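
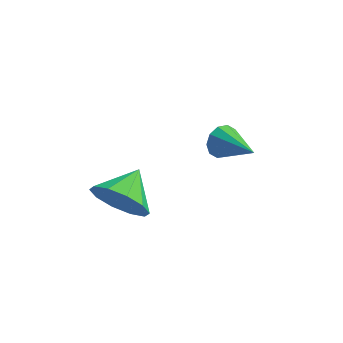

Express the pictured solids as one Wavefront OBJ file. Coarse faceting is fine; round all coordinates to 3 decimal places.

v -0.241 -2.154 1.601
v 0.078 -2.531 2.329
v 0.021 -1.126 2.019
v 0.485 -2.489 1.971
v 0.614 -2.318 1.471
v 0.417 -2.085 1.02
v -0.031 -1.878 0.792
v -0.559 -1.777 0.873
v -0.966 -1.819 1.232
v -1.095 -1.99 1.732
v -0.898 -2.223 2.182
v -0.45 -2.43 2.41
v 1.68 1.481 1.03
v 2.006 1.644 0.618
v 2.72 0.719 1.55
v 2.041 1.866 0.873
v 1.938 1.941 1.188
v 1.737 1.84 1.443
v 1.514 1.603 1.54
v 1.355 1.319 1.443
v 1.32 1.097 1.187
v 1.422 1.022 0.872
v 1.623 1.122 0.617
v 1.846 1.36 0.52
f 2 1 4
f 2 4 3
f 4 1 5
f 4 5 3
f 5 1 6
f 5 6 3
f 6 1 7
f 6 7 3
f 7 1 8
f 7 8 3
f 8 1 9
f 8 9 3
f 9 1 10
f 9 10 3
f 10 1 11
f 10 11 3
f 11 1 12
f 11 12 3
f 12 1 2
f 12 2 3
f 14 13 16
f 14 16 15
f 16 13 17
f 16 17 15
f 17 13 18
f 17 18 15
f 18 13 19
f 18 19 15
f 19 13 20
f 19 20 15
f 20 13 21
f 20 21 15
f 21 13 22
f 21 22 15
f 22 13 23
f 22 23 15
f 23 13 24
f 23 24 15
f 24 13 14
f 24 14 15



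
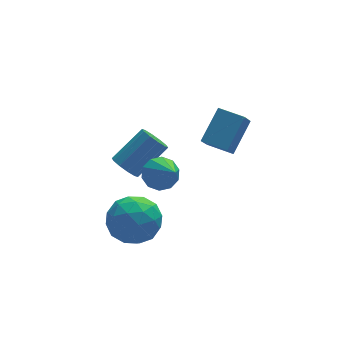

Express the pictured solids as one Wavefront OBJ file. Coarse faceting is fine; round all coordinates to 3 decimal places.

v -1.003 -1.726 -2.219
v -0.374 -1.367 -1.878
v -0.857 -3.214 -0.921
v -0.783 -1.208 -1.65
v -1.276 -1.247 -1.64
v -1.665 -1.469 -1.85
v -1.8 -1.789 -2.202
v -1.631 -2.085 -2.56
v -1.222 -2.244 -2.788
v -0.73 -2.205 -2.799
v -0.341 -1.983 -2.588
v -0.206 -1.663 -2.237
v 1.138 -1.126 -1.475
v 0.661 -1.734 -0.61
v 2.138 -0.302 -0.344
v 1.661 -0.91 0.521
v 1.959 -1.95 -1.601
v 1.482 -2.558 -0.736
v 2.959 -1.126 -0.47
v 2.482 -1.734 0.395
v -1.999 -0.122 -2.931
v -1.546 -0.178 -3.448
v -0.148 0.205 -2.267
v -0.601 0.262 -1.749
v -1.674 0.228 -3.429
v -0.276 0.611 -2.248
v -1.926 0.501 -3.219
v -0.528 0.884 -2.038
v -2.206 0.536 -2.899
v -0.808 0.919 -1.718
v -2.407 0.32 -2.592
v -1.009 0.703 -1.41
v -2.452 -0.065 -2.413
v -1.054 0.318 -1.232
v -2.324 -0.471 -2.432
v -0.926 -0.088 -1.251
v -2.072 -0.744 -2.642
v -0.674 -0.361 -1.461
v -1.792 -0.779 -2.962
v -0.394 -0.396 -1.781
v -1.591 -0.563 -3.27
v -0.193 -0.18 -2.088
v -2.624 -2.666 -2.394
v -1.588 -3.035 -2.844
v -3.552 -3.465 -3.876
v -2.516 -3.834 -4.326
v -2.935 -4.319 -3.325
v -2.362 -3.824 -2.409
v -2.778 -2.676 -4.311
v -2.205 -2.181 -3.395
v -1.683 -3.041 -4.028
v -1.78 -4.056 -3.419
v -3.36 -2.444 -3.301
v -3.457 -3.459 -2.692
v -2.025 -2.78 -2.489
v -3.115 -3.72 -4.231
v -3.362 -4.005 -3.643
v -2.753 -4.222 -3.907
v -2.48 -3.244 -2.234
v -1.871 -3.461 -2.498
v -2.663 -4.216 -2.781
v -3.269 -3.039 -4.222
v -2.66 -3.256 -4.486
v -2.387 -2.278 -2.813
v -1.778 -2.495 -3.077
v -2.477 -2.284 -3.939
v -1.472 -3 -3.449
v -2.017 -3.47 -4.32
v -2.171 -2.789 -4.311
v -1.834 -2.499 -3.773
v -1.529 -3.597 -3.091
v -2.074 -4.067 -3.962
v -2.321 -4.352 -3.374
v -1.984 -4.062 -2.836
v -1.585 -3.601 -3.788
v -3.066 -2.433 -2.758
v -3.611 -2.903 -3.629
v -3.156 -2.438 -3.884
v -2.819 -2.148 -3.346
v -3.123 -3.03 -2.4
v -3.668 -3.5 -3.271
v -3.306 -4.001 -2.947
v -2.969 -3.711 -2.409
v -3.555 -2.899 -2.932
f 2 1 4
f 2 4 3
f 4 1 5
f 4 5 3
f 5 1 6
f 5 6 3
f 6 1 7
f 6 7 3
f 7 1 8
f 7 8 3
f 8 1 9
f 8 9 3
f 9 1 10
f 9 10 3
f 10 1 11
f 10 11 3
f 11 1 12
f 11 12 3
f 12 1 2
f 12 2 3
f 14 16 13
f 17 14 13
f 13 16 15
f 15 17 13
f 14 20 16
f 18 14 17
f 18 20 14
f 16 20 15
f 19 17 15
f 15 20 19
f 19 18 17
f 20 18 19
f 22 21 25
f 22 25 23
f 23 25 26
f 23 26 24
f 25 21 27
f 25 27 26
f 26 27 28
f 26 28 24
f 27 21 29
f 27 29 28
f 28 29 30
f 28 30 24
f 29 21 31
f 29 31 30
f 30 31 32
f 30 32 24
f 31 21 33
f 31 33 32
f 32 33 34
f 32 34 24
f 33 21 35
f 33 35 34
f 34 35 36
f 34 36 24
f 35 21 37
f 35 37 36
f 36 37 38
f 36 38 24
f 37 21 39
f 37 39 38
f 38 39 40
f 38 40 24
f 39 21 41
f 39 41 40
f 40 41 42
f 40 42 24
f 41 21 22
f 41 22 42
f 42 22 23
f 42 23 24
f 43 80 59
f 80 54 83
f 59 83 48
f 80 83 59
f 43 59 55
f 59 48 60
f 55 60 44
f 59 60 55
f 43 55 64
f 55 44 65
f 64 65 50
f 55 65 64
f 43 64 76
f 64 50 79
f 76 79 53
f 64 79 76
f 43 76 80
f 76 53 84
f 80 84 54
f 76 84 80
f 44 60 71
f 60 48 74
f 71 74 52
f 60 74 71
f 48 83 61
f 83 54 82
f 61 82 47
f 83 82 61
f 54 84 81
f 84 53 77
f 81 77 45
f 84 77 81
f 53 79 78
f 79 50 66
f 78 66 49
f 79 66 78
f 50 65 70
f 65 44 67
f 70 67 51
f 65 67 70
f 46 72 58
f 72 52 73
f 58 73 47
f 72 73 58
f 46 58 56
f 58 47 57
f 56 57 45
f 58 57 56
f 46 56 63
f 56 45 62
f 63 62 49
f 56 62 63
f 46 63 68
f 63 49 69
f 68 69 51
f 63 69 68
f 46 68 72
f 68 51 75
f 72 75 52
f 68 75 72
f 47 73 61
f 73 52 74
f 61 74 48
f 73 74 61
f 45 57 81
f 57 47 82
f 81 82 54
f 57 82 81
f 49 62 78
f 62 45 77
f 78 77 53
f 62 77 78
f 51 69 70
f 69 49 66
f 70 66 50
f 69 66 70
f 52 75 71
f 75 51 67
f 71 67 44
f 75 67 71



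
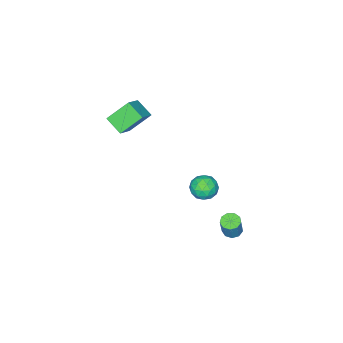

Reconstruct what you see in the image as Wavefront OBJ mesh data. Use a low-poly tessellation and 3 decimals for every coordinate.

v 1.179 3.819 -2.337
v 1.682 3.783 -2.501
v 2.064 3.964 -1.367
v 1.561 4.001 -1.203
v 1.57 4.128 -2.518
v 1.952 4.309 -1.384
v 1.276 4.328 -2.451
v 1.658 4.509 -1.317
v 0.936 4.29 -2.33
v 1.318 4.471 -1.196
v 0.71 4.032 -2.213
v 1.092 4.214 -1.079
v 0.703 3.675 -2.153
v 1.085 3.856 -1.02
v 0.919 3.385 -2.18
v 1.302 3.566 -1.046
v 1.257 3.298 -2.28
v 1.639 3.48 -1.146
v 1.558 3.456 -2.406
v 1.94 3.637 -1.273
v 1.012 2.622 -0.318
v 1.482 2.596 0.301
v 0.998 1.364 -0.361
v 1.468 1.338 0.258
v 0.734 1.584 0.337
v 0.743 2.361 0.364
v 1.737 1.599 -0.424
v 1.746 2.376 -0.397
v 1.93 1.963 0.236
v 1.31 1.954 0.706
v 1.17 2.006 -0.766
v 0.55 1.997 -0.296
v 1.249 2.72 -0.004
v 1.231 1.24 -0.056
v 0.8 1.385 -0.009
v 1.076 1.37 0.355
v 0.814 2.582 0.032
v 1.09 2.566 0.396
v 0.65 1.971 0.417
v 1.39 1.394 -0.456
v 1.666 1.378 -0.092
v 1.404 2.59 -0.415
v 1.68 2.575 -0.051
v 1.83 1.989 -0.477
v 1.788 2.332 0.321
v 1.78 1.592 0.296
v 1.938 1.746 -0.105
v 1.943 2.203 -0.089
v 1.424 2.326 0.598
v 1.415 1.587 0.572
v 0.984 1.732 0.618
v 0.989 2.189 0.634
v 1.687 1.954 0.559
v 1.065 2.373 -0.632
v 1.056 1.634 -0.658
v 1.491 1.771 -0.694
v 1.496 2.228 -0.678
v 0.7 2.368 -0.356
v 0.692 1.628 -0.381
v 0.537 1.757 0.029
v 0.542 2.214 0.045
v 0.793 2.006 -0.619
v 0.454 -3.206 3.272
v 1.512 -2.84 4.009
v 0.506 -2.218 2.706
v 1.564 -1.852 3.442
v 1.396 -3.848 2.238
v 2.454 -3.482 2.974
v 1.448 -2.86 1.671
v 2.506 -2.494 2.408
f 2 1 5
f 2 5 3
f 3 5 6
f 3 6 4
f 5 1 7
f 5 7 6
f 6 7 8
f 6 8 4
f 7 1 9
f 7 9 8
f 8 9 10
f 8 10 4
f 9 1 11
f 9 11 10
f 10 11 12
f 10 12 4
f 11 1 13
f 11 13 12
f 12 13 14
f 12 14 4
f 13 1 15
f 13 15 14
f 14 15 16
f 14 16 4
f 15 1 17
f 15 17 16
f 16 17 18
f 16 18 4
f 17 1 19
f 17 19 18
f 18 19 20
f 18 20 4
f 19 1 2
f 19 2 20
f 20 2 3
f 20 3 4
f 21 58 37
f 58 32 61
f 37 61 26
f 58 61 37
f 21 37 33
f 37 26 38
f 33 38 22
f 37 38 33
f 21 33 42
f 33 22 43
f 42 43 28
f 33 43 42
f 21 42 54
f 42 28 57
f 54 57 31
f 42 57 54
f 21 54 58
f 54 31 62
f 58 62 32
f 54 62 58
f 22 38 49
f 38 26 52
f 49 52 30
f 38 52 49
f 26 61 39
f 61 32 60
f 39 60 25
f 61 60 39
f 32 62 59
f 62 31 55
f 59 55 23
f 62 55 59
f 31 57 56
f 57 28 44
f 56 44 27
f 57 44 56
f 28 43 48
f 43 22 45
f 48 45 29
f 43 45 48
f 24 50 36
f 50 30 51
f 36 51 25
f 50 51 36
f 24 36 34
f 36 25 35
f 34 35 23
f 36 35 34
f 24 34 41
f 34 23 40
f 41 40 27
f 34 40 41
f 24 41 46
f 41 27 47
f 46 47 29
f 41 47 46
f 24 46 50
f 46 29 53
f 50 53 30
f 46 53 50
f 25 51 39
f 51 30 52
f 39 52 26
f 51 52 39
f 23 35 59
f 35 25 60
f 59 60 32
f 35 60 59
f 27 40 56
f 40 23 55
f 56 55 31
f 40 55 56
f 29 47 48
f 47 27 44
f 48 44 28
f 47 44 48
f 30 53 49
f 53 29 45
f 49 45 22
f 53 45 49
f 64 66 63
f 67 64 63
f 63 66 65
f 65 67 63
f 64 70 66
f 68 64 67
f 68 70 64
f 66 70 65
f 69 67 65
f 65 70 69
f 69 68 67
f 70 68 69



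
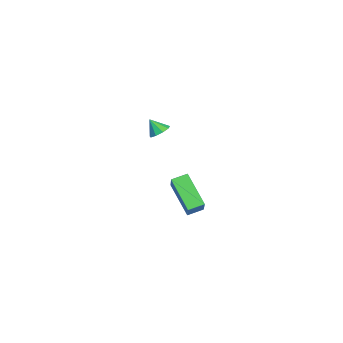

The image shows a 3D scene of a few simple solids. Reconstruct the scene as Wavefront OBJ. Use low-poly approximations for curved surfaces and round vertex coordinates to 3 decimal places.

v 1.975 0.467 -0.987
v 3.134 0.517 0.296
v 1.667 1.321 -0.742
v 2.826 1.371 0.541
v 3.414 1.369 -2.321
v 4.573 1.419 -1.038
v 3.106 2.223 -2.076
v 4.265 2.273 -0.793
v -3.81 -0.251 -0.686
v -3.383 -0.744 -0.878
v -4.11 -0.829 0.126
v -3.167 -0.45 -0.59
v -3.252 -0.063 -0.346
v -3.599 0.236 -0.261
v -4.044 0.307 -0.375
v -4.38 0.116 -0.635
v -4.45 -0.246 -0.918
v -4.22 -0.611 -1.093
v -3.799 -0.808 -1.077
f 2 4 1
f 5 2 1
f 1 4 3
f 3 5 1
f 2 8 4
f 6 2 5
f 6 8 2
f 4 8 3
f 7 5 3
f 3 8 7
f 7 6 5
f 8 6 7
f 10 9 12
f 10 12 11
f 12 9 13
f 12 13 11
f 13 9 14
f 13 14 11
f 14 9 15
f 14 15 11
f 15 9 16
f 15 16 11
f 16 9 17
f 16 17 11
f 17 9 18
f 17 18 11
f 18 9 19
f 18 19 11
f 19 9 10
f 19 10 11



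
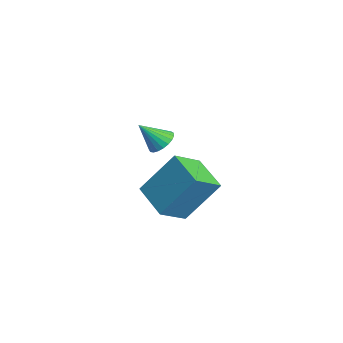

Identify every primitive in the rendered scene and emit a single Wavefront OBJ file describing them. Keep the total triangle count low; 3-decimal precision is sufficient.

v -1.869 3.283 -4.099
v -1.463 2.331 -3.491
v -1.585 4.351 -2.615
v -1.178 3.399 -2.008
v -0.542 3.561 -4.552
v -0.135 2.609 -3.945
v -0.257 4.629 -3.069
v 0.149 3.677 -2.461
v 0.881 2.365 -0.159
v 1.255 2.582 0.093
v 0.759 1.695 0.599
v 1.09 2.689 0.16
v 0.889 2.739 0.173
v 0.686 2.725 0.128
v 0.517 2.649 0.033
v 0.412 2.524 -0.095
v 0.387 2.371 -0.234
v 0.448 2.218 -0.36
v 0.584 2.09 -0.451
v 0.771 2.009 -0.492
v 0.977 1.99 -0.476
v 1.167 2.036 -0.404
v 1.307 2.139 -0.29
v 1.374 2.281 -0.154
v 1.356 2.438 -0.019
f 2 4 1
f 5 2 1
f 1 4 3
f 3 5 1
f 2 8 4
f 6 2 5
f 6 8 2
f 4 8 3
f 7 5 3
f 3 8 7
f 7 6 5
f 8 6 7
f 10 9 12
f 10 12 11
f 12 9 13
f 12 13 11
f 13 9 14
f 13 14 11
f 14 9 15
f 14 15 11
f 15 9 16
f 15 16 11
f 16 9 17
f 16 17 11
f 17 9 18
f 17 18 11
f 18 9 19
f 18 19 11
f 19 9 20
f 19 20 11
f 20 9 21
f 20 21 11
f 21 9 22
f 21 22 11
f 22 9 23
f 22 23 11
f 23 9 24
f 23 24 11
f 24 9 25
f 24 25 11
f 25 9 10
f 25 10 11



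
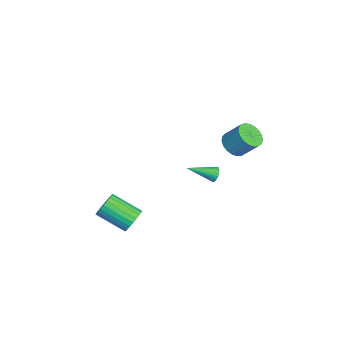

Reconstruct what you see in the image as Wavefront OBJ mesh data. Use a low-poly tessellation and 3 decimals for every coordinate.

v -0.012 3.261 1.459
v 0.845 3.026 1.311
v 1.288 3.925 2.454
v 0.432 4.159 2.601
v 0.807 3.326 1.09
v 1.25 4.225 2.233
v 0.627 3.614 0.933
v 1.07 4.513 2.075
v 0.337 3.842 0.866
v 0.781 4.74 2.009
v -0.013 3.968 0.903
v 0.43 4.867 2.045
v -0.363 3.973 1.035
v 0.08 4.871 2.178
v -0.652 3.854 1.24
v -0.209 4.753 2.383
v -0.831 3.633 1.484
v -0.388 4.531 2.627
v -0.868 3.347 1.723
v -0.424 4.246 2.866
v -0.756 3.046 1.916
v -0.313 3.945 3.059
v -0.517 2.783 2.03
v -0.073 3.682 3.173
v -0.189 2.602 2.045
v 0.254 3.501 3.188
v 0.169 2.535 1.959
v 0.612 3.434 3.102
v 0.495 2.593 1.787
v 0.939 3.492 2.93
v 0.735 2.767 1.557
v 1.178 3.666 2.7
v 2.179 -2.726 -3.069
v 2.871 -2.796 -2.581
v 2.034 -4.403 -1.623
v 1.341 -4.334 -2.111
v 2.684 -2.59 -2.399
v 1.847 -4.198 -1.441
v 2.42 -2.406 -2.32
v 1.583 -4.013 -1.362
v 2.12 -2.27 -2.355
v 1.283 -3.877 -1.396
v 1.828 -2.203 -2.498
v 0.991 -3.811 -1.54
v 1.59 -2.217 -2.728
v 0.753 -3.824 -1.77
v 1.441 -2.307 -3.011
v 0.604 -3.915 -2.052
v 1.405 -2.462 -3.302
v 0.568 -4.069 -2.343
v 1.486 -2.657 -3.557
v 0.649 -4.264 -2.599
v 1.673 -2.862 -3.739
v 0.836 -4.47 -2.781
v 1.937 -3.047 -3.818
v 1.1 -4.654 -2.86
v 2.237 -3.183 -3.784
v 1.4 -4.79 -2.825
v 2.529 -3.249 -3.64
v 1.692 -4.857 -2.682
v 2.767 -3.236 -3.41
v 1.93 -4.843 -2.452
v 2.916 -3.145 -3.128
v 2.079 -4.753 -2.169
v 2.952 -2.991 -2.837
v 2.115 -4.598 -1.878
v -3.746 2.716 -4.318
v -3.493 2.515 -4.787
v -3.774 0.964 -3.582
v -3.317 2.565 -4.661
v -3.206 2.638 -4.483
v -3.178 2.723 -4.279
v -3.235 2.807 -4.082
v -3.371 2.877 -3.92
v -3.564 2.922 -3.819
v -3.784 2.937 -3.794
v -3.999 2.917 -3.848
v -4.175 2.867 -3.974
v -4.286 2.794 -4.153
v -4.315 2.709 -4.356
v -4.257 2.625 -4.554
v -4.121 2.555 -4.716
v -3.929 2.509 -4.817
v -3.708 2.495 -4.842
f 2 1 5
f 2 5 3
f 3 5 6
f 3 6 4
f 5 1 7
f 5 7 6
f 6 7 8
f 6 8 4
f 7 1 9
f 7 9 8
f 8 9 10
f 8 10 4
f 9 1 11
f 9 11 10
f 10 11 12
f 10 12 4
f 11 1 13
f 11 13 12
f 12 13 14
f 12 14 4
f 13 1 15
f 13 15 14
f 14 15 16
f 14 16 4
f 15 1 17
f 15 17 16
f 16 17 18
f 16 18 4
f 17 1 19
f 17 19 18
f 18 19 20
f 18 20 4
f 19 1 21
f 19 21 20
f 20 21 22
f 20 22 4
f 21 1 23
f 21 23 22
f 22 23 24
f 22 24 4
f 23 1 25
f 23 25 24
f 24 25 26
f 24 26 4
f 25 1 27
f 25 27 26
f 26 27 28
f 26 28 4
f 27 1 29
f 27 29 28
f 28 29 30
f 28 30 4
f 29 1 31
f 29 31 30
f 30 31 32
f 30 32 4
f 31 1 2
f 31 2 32
f 32 2 3
f 32 3 4
f 34 33 37
f 34 37 35
f 35 37 38
f 35 38 36
f 37 33 39
f 37 39 38
f 38 39 40
f 38 40 36
f 39 33 41
f 39 41 40
f 40 41 42
f 40 42 36
f 41 33 43
f 41 43 42
f 42 43 44
f 42 44 36
f 43 33 45
f 43 45 44
f 44 45 46
f 44 46 36
f 45 33 47
f 45 47 46
f 46 47 48
f 46 48 36
f 47 33 49
f 47 49 48
f 48 49 50
f 48 50 36
f 49 33 51
f 49 51 50
f 50 51 52
f 50 52 36
f 51 33 53
f 51 53 52
f 52 53 54
f 52 54 36
f 53 33 55
f 53 55 54
f 54 55 56
f 54 56 36
f 55 33 57
f 55 57 56
f 56 57 58
f 56 58 36
f 57 33 59
f 57 59 58
f 58 59 60
f 58 60 36
f 59 33 61
f 59 61 60
f 60 61 62
f 60 62 36
f 61 33 63
f 61 63 62
f 62 63 64
f 62 64 36
f 63 33 65
f 63 65 64
f 64 65 66
f 64 66 36
f 65 33 34
f 65 34 66
f 66 34 35
f 66 35 36
f 68 67 70
f 68 70 69
f 70 67 71
f 70 71 69
f 71 67 72
f 71 72 69
f 72 67 73
f 72 73 69
f 73 67 74
f 73 74 69
f 74 67 75
f 74 75 69
f 75 67 76
f 75 76 69
f 76 67 77
f 76 77 69
f 77 67 78
f 77 78 69
f 78 67 79
f 78 79 69
f 79 67 80
f 79 80 69
f 80 67 81
f 80 81 69
f 81 67 82
f 81 82 69
f 82 67 83
f 82 83 69
f 83 67 84
f 83 84 69
f 84 67 68
f 84 68 69



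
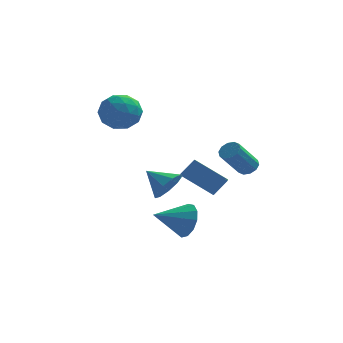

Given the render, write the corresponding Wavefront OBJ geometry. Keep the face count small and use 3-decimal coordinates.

v 0.632 -0.737 -2.403
v 1.174 -1.098 -1.566
v -0.912 -1.463 -1.717
v 0.982 -0.551 -1.42
v 0.679 -0.064 -1.585
v 0.361 0.21 -2.011
v 0.13 0.183 -2.56
v 0.058 -0.136 -3.06
v 0.168 -0.645 -3.352
v 0.426 -1.184 -3.342
v 0.749 -1.581 -3.034
v 1.036 -1.709 -2.525
v 1.194 -1.529 -1.978
v 0.112 2.687 -0.861
v 0.179 1.585 -0.297
v 0.783 3.145 -0.046
v 0.85 2.043 0.518
v 1.79 2.217 -1.978
v 1.857 1.115 -1.414
v 2.461 2.675 -1.163
v 2.528 1.573 -0.599
v -3.913 3.954 3.199
v -2.936 4.407 2.698
v -2.944 2.353 3.642
v -1.967 2.806 3.141
v -2.388 3.272 4.15
v -2.987 4.261 3.876
v -2.893 2.499 2.464
v -3.492 3.488 2.19
v -2.305 3.508 2.244
v -1.993 3.985 3.286
v -3.887 2.775 3.054
v -3.575 3.252 4.096
v -3.509 4.321 2.91
v -2.371 2.439 3.43
v -2.618 2.713 4.023
v -2.044 2.979 3.729
v -3.539 4.235 3.602
v -2.965 4.501 3.308
v -2.643 3.834 4.161
v -2.915 2.259 3.032
v -2.341 2.525 2.738
v -3.836 3.781 2.611
v -3.262 4.047 2.317
v -3.237 2.926 2.179
v -2.564 4.059 2.348
v -1.995 3.118 2.609
v -2.54 2.937 2.211
v -2.891 3.519 2.05
v -2.381 4.339 2.961
v -1.811 3.399 3.221
v -2.059 3.672 3.814
v -2.411 4.254 3.653
v -2.01 3.811 2.694
v -4.069 3.361 3.119
v -3.499 2.421 3.379
v -3.469 2.506 2.687
v -3.821 3.088 2.526
v -3.885 3.642 3.731
v -3.316 2.701 3.992
v -2.989 3.241 4.29
v -3.34 3.823 4.129
v -3.87 2.949 3.646
v -0.257 -0.354 -0.289
v 0.305 -0.295 0.499
v -1.383 0.234 0.469
v 0.356 0.262 0.142
v 0.12 0.531 -0.417
v -0.293 0.385 -0.916
v -0.688 -0.106 -1.122
v -0.882 -0.714 -0.938
v -0.783 -1.153 -0.451
v -0.438 -1.218 0.112
v -0.008 -0.88 0.487
v 3.582 -1.248 1.567
v 3.971 -1.69 1.546
v 3.108 -2.515 2.933
v 2.718 -2.072 2.953
v 4.099 -1.438 1.776
v 3.236 -2.263 3.163
v 4.03 -1.113 1.926
v 3.167 -1.938 3.313
v 3.789 -0.839 1.938
v 2.926 -1.664 3.325
v 3.469 -0.722 1.809
v 2.606 -1.546 3.196
v 3.192 -0.805 1.587
v 2.329 -1.63 2.974
v 3.064 -1.057 1.357
v 2.201 -1.882 2.744
v 3.133 -1.382 1.207
v 2.27 -2.207 2.594
v 3.374 -1.656 1.195
v 2.511 -2.481 2.582
v 3.694 -1.774 1.324
v 2.831 -2.598 2.711
f 2 1 4
f 2 4 3
f 4 1 5
f 4 5 3
f 5 1 6
f 5 6 3
f 6 1 7
f 6 7 3
f 7 1 8
f 7 8 3
f 8 1 9
f 8 9 3
f 9 1 10
f 9 10 3
f 10 1 11
f 10 11 3
f 11 1 12
f 11 12 3
f 12 1 13
f 12 13 3
f 13 1 2
f 13 2 3
f 15 17 14
f 18 15 14
f 14 17 16
f 16 18 14
f 15 21 17
f 19 15 18
f 19 21 15
f 17 21 16
f 20 18 16
f 16 21 20
f 20 19 18
f 21 19 20
f 22 59 38
f 59 33 62
f 38 62 27
f 59 62 38
f 22 38 34
f 38 27 39
f 34 39 23
f 38 39 34
f 22 34 43
f 34 23 44
f 43 44 29
f 34 44 43
f 22 43 55
f 43 29 58
f 55 58 32
f 43 58 55
f 22 55 59
f 55 32 63
f 59 63 33
f 55 63 59
f 23 39 50
f 39 27 53
f 50 53 31
f 39 53 50
f 27 62 40
f 62 33 61
f 40 61 26
f 62 61 40
f 33 63 60
f 63 32 56
f 60 56 24
f 63 56 60
f 32 58 57
f 58 29 45
f 57 45 28
f 58 45 57
f 29 44 49
f 44 23 46
f 49 46 30
f 44 46 49
f 25 51 37
f 51 31 52
f 37 52 26
f 51 52 37
f 25 37 35
f 37 26 36
f 35 36 24
f 37 36 35
f 25 35 42
f 35 24 41
f 42 41 28
f 35 41 42
f 25 42 47
f 42 28 48
f 47 48 30
f 42 48 47
f 25 47 51
f 47 30 54
f 51 54 31
f 47 54 51
f 26 52 40
f 52 31 53
f 40 53 27
f 52 53 40
f 24 36 60
f 36 26 61
f 60 61 33
f 36 61 60
f 28 41 57
f 41 24 56
f 57 56 32
f 41 56 57
f 30 48 49
f 48 28 45
f 49 45 29
f 48 45 49
f 31 54 50
f 54 30 46
f 50 46 23
f 54 46 50
f 65 64 67
f 65 67 66
f 67 64 68
f 67 68 66
f 68 64 69
f 68 69 66
f 69 64 70
f 69 70 66
f 70 64 71
f 70 71 66
f 71 64 72
f 71 72 66
f 72 64 73
f 72 73 66
f 73 64 74
f 73 74 66
f 74 64 65
f 74 65 66
f 76 75 79
f 76 79 77
f 77 79 80
f 77 80 78
f 79 75 81
f 79 81 80
f 80 81 82
f 80 82 78
f 81 75 83
f 81 83 82
f 82 83 84
f 82 84 78
f 83 75 85
f 83 85 84
f 84 85 86
f 84 86 78
f 85 75 87
f 85 87 86
f 86 87 88
f 86 88 78
f 87 75 89
f 87 89 88
f 88 89 90
f 88 90 78
f 89 75 91
f 89 91 90
f 90 91 92
f 90 92 78
f 91 75 93
f 91 93 92
f 92 93 94
f 92 94 78
f 93 75 95
f 93 95 94
f 94 95 96
f 94 96 78
f 95 75 76
f 95 76 96
f 96 76 77
f 96 77 78



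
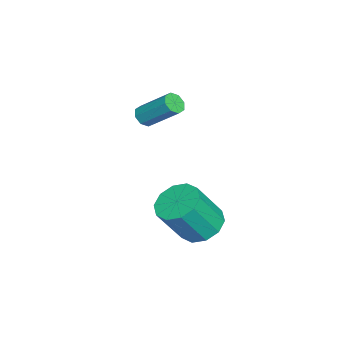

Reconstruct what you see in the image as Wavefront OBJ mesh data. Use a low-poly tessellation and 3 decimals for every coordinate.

v 3.374 2.749 -3.785
v 4.278 2.548 -4.257
v 5.011 1.69 -2.486
v 4.106 1.891 -2.015
v 4.319 3.131 -3.991
v 5.051 2.273 -2.22
v 3.998 3.569 -3.647
v 4.731 2.711 -1.876
v 3.439 3.694 -3.355
v 4.172 2.835 -1.584
v 2.855 3.457 -3.228
v 3.588 2.599 -1.457
v 2.469 2.95 -3.314
v 3.202 2.092 -1.543
v 2.429 2.367 -3.58
v 3.161 1.509 -1.809
v 2.749 1.929 -3.924
v 3.482 1.071 -2.153
v 3.308 1.805 -4.216
v 4.041 0.946 -2.445
v 3.892 2.041 -4.343
v 4.625 1.183 -2.572
v -1.186 -0.711 -0.815
v -0.84 -0.462 -1.193
v -0.468 0.92 0.056
v -0.814 0.671 0.435
v -1.252 -0.322 -1.226
v -0.88 1.06 0.024
v -1.625 -0.409 -1.018
v -1.253 0.973 0.232
v -1.741 -0.674 -0.691
v -1.369 0.708 0.559
v -1.532 -0.96 -0.436
v -1.16 0.422 0.813
v -1.12 -1.1 -0.404
v -0.748 0.282 0.846
v -0.747 -1.013 -0.612
v -0.375 0.369 0.638
v -0.631 -0.748 -0.939
v -0.259 0.634 0.311
f 2 1 5
f 2 5 3
f 3 5 6
f 3 6 4
f 5 1 7
f 5 7 6
f 6 7 8
f 6 8 4
f 7 1 9
f 7 9 8
f 8 9 10
f 8 10 4
f 9 1 11
f 9 11 10
f 10 11 12
f 10 12 4
f 11 1 13
f 11 13 12
f 12 13 14
f 12 14 4
f 13 1 15
f 13 15 14
f 14 15 16
f 14 16 4
f 15 1 17
f 15 17 16
f 16 17 18
f 16 18 4
f 17 1 19
f 17 19 18
f 18 19 20
f 18 20 4
f 19 1 21
f 19 21 20
f 20 21 22
f 20 22 4
f 21 1 2
f 21 2 22
f 22 2 3
f 22 3 4
f 24 23 27
f 24 27 25
f 25 27 28
f 25 28 26
f 27 23 29
f 27 29 28
f 28 29 30
f 28 30 26
f 29 23 31
f 29 31 30
f 30 31 32
f 30 32 26
f 31 23 33
f 31 33 32
f 32 33 34
f 32 34 26
f 33 23 35
f 33 35 34
f 34 35 36
f 34 36 26
f 35 23 37
f 35 37 36
f 36 37 38
f 36 38 26
f 37 23 39
f 37 39 38
f 38 39 40
f 38 40 26
f 39 23 24
f 39 24 40
f 40 24 25
f 40 25 26



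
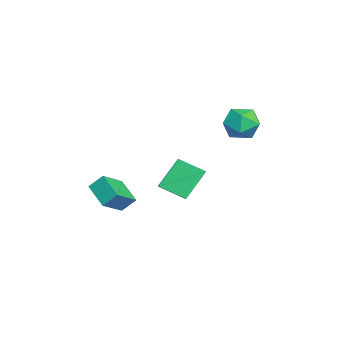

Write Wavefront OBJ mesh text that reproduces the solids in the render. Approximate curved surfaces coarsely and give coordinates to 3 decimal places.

v 0.488 -3.743 -1.951
v 0.469 -3.045 -1.236
v 1.662 -2.983 -2.664
v 1.644 -2.284 -1.948
v 1.536 -4.576 -1.112
v 1.518 -3.877 -0.396
v 2.711 -3.815 -1.824
v 2.692 -3.117 -1.109
v -2.968 0.924 -2.114
v -3.211 -0.46 -1.371
v -2.179 0.992 -1.731
v -2.422 -0.393 -0.987
v -2.138 -0.047 -3.653
v -2.381 -1.432 -2.909
v -1.349 0.02 -3.269
v -1.592 -1.364 -2.526
v -3.518 3.325 2.052
v -2.662 3.62 1.384
v -3.798 1.84 1.036
v -2.942 2.135 0.368
v -2.743 1.802 1.424
v -2.57 2.719 2.052
v -3.89 2.741 0.368
v -3.717 3.658 0.996
v -2.892 3.259 0.344
v -2.183 2.679 0.996
v -4.277 2.781 1.424
v -3.568 2.201 2.076
f 2 4 1
f 5 2 1
f 1 4 3
f 3 5 1
f 2 8 4
f 6 2 5
f 6 8 2
f 4 8 3
f 7 5 3
f 3 8 7
f 7 6 5
f 8 6 7
f 10 12 9
f 13 10 9
f 9 12 11
f 11 13 9
f 10 16 12
f 14 10 13
f 14 16 10
f 12 16 11
f 15 13 11
f 11 16 15
f 15 14 13
f 16 14 15
f 17 28 22
f 17 22 18
f 17 18 24
f 17 24 27
f 17 27 28
f 18 22 26
f 22 28 21
f 28 27 19
f 27 24 23
f 24 18 25
f 20 26 21
f 20 21 19
f 20 19 23
f 20 23 25
f 20 25 26
f 21 26 22
f 19 21 28
f 23 19 27
f 25 23 24
f 26 25 18



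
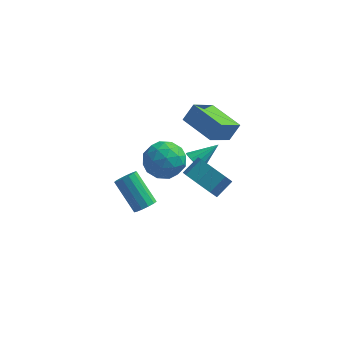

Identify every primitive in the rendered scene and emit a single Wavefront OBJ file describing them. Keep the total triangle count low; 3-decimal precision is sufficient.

v 0.217 2.407 2.871
v 0.67 2.818 3.712
v 0.982 3.536 1.907
v 1.435 3.947 2.748
v 1.705 1.213 2.652
v 2.158 1.624 3.493
v 2.47 2.342 1.688
v 2.923 2.753 2.529
v -1.127 -0.384 -1.448
v -0.712 0.061 -1.406
v -1.818 0.969 -0.11
v -2.233 0.524 -0.152
v -0.929 0.154 -1.656
v -2.035 1.062 -0.36
v -1.209 0.076 -1.84
v -2.315 0.984 -0.545
v -1.462 -0.148 -1.899
v -2.568 0.76 -0.604
v -1.609 -0.447 -1.815
v -2.716 0.461 -0.52
v -1.603 -0.726 -1.615
v -2.71 0.182 -0.32
v -1.446 -0.896 -1.361
v -2.552 0.011 -0.066
v -1.188 -0.904 -1.135
v -2.294 0.004 0.16
v -0.91 -0.747 -1.008
v -2.016 0.161 0.287
v -0.701 -0.474 -1.02
v -1.807 0.434 0.275
v -0.627 -0.173 -1.169
v -1.733 0.735 0.126
v 1.252 -0.736 2.811
v 1.686 -1.103 2.59
v 2.248 -0.004 3.549
v 1.657 -0.842 2.368
v 1.5 -0.547 2.287
v 1.264 -0.312 2.373
v 1.024 -0.212 2.598
v 0.857 -0.279 2.89
v 0.814 -0.49 3.158
v 0.911 -0.78 3.315
v 1.116 -1.056 3.313
v 1.364 -1.231 3.151
v 1.576 -1.248 2.882
v 1.847 -3.113 3.54
v 2.68 -3.558 3.21
v 3.266 -2.891 3.789
v 2.433 -2.447 4.12
v 2.461 -2.976 2.762
v 3.046 -2.31 3.342
v 1.882 -2.475 2.771
v 2.468 -1.809 3.35
v 1.283 -2.348 3.23
v 1.869 -1.681 3.81
v 1.014 -2.669 3.871
v 1.6 -2.002 4.45
v 1.234 -3.25 4.318
v 1.819 -2.584 4.898
v 1.812 -3.751 4.31
v 2.398 -3.085 4.889
v 2.411 -3.879 3.85
v 2.997 -3.212 4.43
v -0.394 -0.609 3.981
v 0.647 -0.656 3.686
v -0.747 -1.984 2.954
v 0.294 -2.031 2.659
v 0.006 -2.287 3.671
v 0.224 -1.437 4.306
v -0.324 -1.203 2.334
v -0.106 -0.353 2.969
v 0.69 -1.023 2.668
v 0.894 -1.693 3.494
v -0.994 -0.947 3.146
v -0.79 -1.617 3.972
v 0.158 -0.512 3.924
v -0.258 -2.128 2.716
v -0.427 -2.279 3.311
v 0.185 -2.306 3.138
v -0.091 -0.971 4.288
v 0.521 -0.998 4.115
v 0.144 -1.957 4.106
v -0.621 -1.642 2.525
v -0.009 -1.669 2.352
v -0.285 -0.334 3.502
v 0.327 -0.361 3.329
v -0.244 -0.683 2.534
v 0.795 -0.755 3.152
v 0.587 -1.563 2.548
v 0.224 -1.077 2.357
v 0.352 -0.577 2.73
v 0.915 -1.149 3.638
v 0.707 -1.957 3.034
v 0.538 -2.107 3.629
v 0.666 -1.608 4.002
v 0.94 -1.365 3.039
v -0.807 -0.683 3.606
v -1.015 -1.491 3.002
v -0.766 -1.032 2.638
v -0.638 -0.533 3.011
v -0.687 -1.077 4.092
v -0.895 -1.885 3.488
v -0.452 -2.063 3.91
v -0.324 -1.563 4.283
v -1.04 -1.275 3.601
f 2 4 1
f 5 2 1
f 1 4 3
f 3 5 1
f 2 8 4
f 6 2 5
f 6 8 2
f 4 8 3
f 7 5 3
f 3 8 7
f 7 6 5
f 8 6 7
f 10 9 13
f 10 13 11
f 11 13 14
f 11 14 12
f 13 9 15
f 13 15 14
f 14 15 16
f 14 16 12
f 15 9 17
f 15 17 16
f 16 17 18
f 16 18 12
f 17 9 19
f 17 19 18
f 18 19 20
f 18 20 12
f 19 9 21
f 19 21 20
f 20 21 22
f 20 22 12
f 21 9 23
f 21 23 22
f 22 23 24
f 22 24 12
f 23 9 25
f 23 25 24
f 24 25 26
f 24 26 12
f 25 9 27
f 25 27 26
f 26 27 28
f 26 28 12
f 27 9 29
f 27 29 28
f 28 29 30
f 28 30 12
f 29 9 31
f 29 31 30
f 30 31 32
f 30 32 12
f 31 9 10
f 31 10 32
f 32 10 11
f 32 11 12
f 34 33 36
f 34 36 35
f 36 33 37
f 36 37 35
f 37 33 38
f 37 38 35
f 38 33 39
f 38 39 35
f 39 33 40
f 39 40 35
f 40 33 41
f 40 41 35
f 41 33 42
f 41 42 35
f 42 33 43
f 42 43 35
f 43 33 44
f 43 44 35
f 44 33 45
f 44 45 35
f 45 33 34
f 45 34 35
f 47 46 50
f 47 50 48
f 48 50 51
f 48 51 49
f 50 46 52
f 50 52 51
f 51 52 53
f 51 53 49
f 52 46 54
f 52 54 53
f 53 54 55
f 53 55 49
f 54 46 56
f 54 56 55
f 55 56 57
f 55 57 49
f 56 46 58
f 56 58 57
f 57 58 59
f 57 59 49
f 58 46 60
f 58 60 59
f 59 60 61
f 59 61 49
f 60 46 62
f 60 62 61
f 61 62 63
f 61 63 49
f 62 46 47
f 62 47 63
f 63 47 48
f 63 48 49
f 64 101 80
f 101 75 104
f 80 104 69
f 101 104 80
f 64 80 76
f 80 69 81
f 76 81 65
f 80 81 76
f 64 76 85
f 76 65 86
f 85 86 71
f 76 86 85
f 64 85 97
f 85 71 100
f 97 100 74
f 85 100 97
f 64 97 101
f 97 74 105
f 101 105 75
f 97 105 101
f 65 81 92
f 81 69 95
f 92 95 73
f 81 95 92
f 69 104 82
f 104 75 103
f 82 103 68
f 104 103 82
f 75 105 102
f 105 74 98
f 102 98 66
f 105 98 102
f 74 100 99
f 100 71 87
f 99 87 70
f 100 87 99
f 71 86 91
f 86 65 88
f 91 88 72
f 86 88 91
f 67 93 79
f 93 73 94
f 79 94 68
f 93 94 79
f 67 79 77
f 79 68 78
f 77 78 66
f 79 78 77
f 67 77 84
f 77 66 83
f 84 83 70
f 77 83 84
f 67 84 89
f 84 70 90
f 89 90 72
f 84 90 89
f 67 89 93
f 89 72 96
f 93 96 73
f 89 96 93
f 68 94 82
f 94 73 95
f 82 95 69
f 94 95 82
f 66 78 102
f 78 68 103
f 102 103 75
f 78 103 102
f 70 83 99
f 83 66 98
f 99 98 74
f 83 98 99
f 72 90 91
f 90 70 87
f 91 87 71
f 90 87 91
f 73 96 92
f 96 72 88
f 92 88 65
f 96 88 92



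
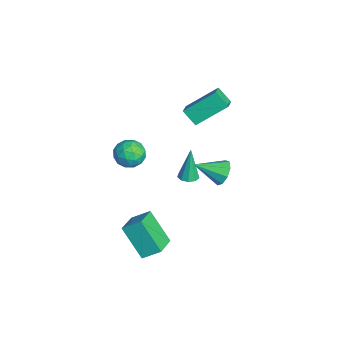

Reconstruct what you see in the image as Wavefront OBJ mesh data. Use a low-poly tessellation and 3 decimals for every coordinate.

v -2.892 0.621 1.195
v -2.212 1.052 0.991
v -2.488 -0.392 0.409
v -1.808 0.039 0.205
v -1.896 -0.255 0.976
v -2.146 0.371 1.462
v -2.554 0.289 -0.062
v -2.804 0.915 0.424
v -2.003 0.847 0.213
v -1.597 0.511 0.855
v -3.103 0.149 0.545
v -2.697 -0.187 1.187
v -2.588 0.925 1.162
v -2.112 -0.265 0.238
v -2.164 -0.438 0.692
v -1.764 -0.184 0.571
v -2.549 0.525 1.439
v -2.15 0.778 1.319
v -1.964 0.01 1.31
v -2.55 -0.118 0.081
v -2.151 0.135 -0.039
v -2.936 0.844 0.829
v -2.536 1.098 0.708
v -2.736 0.65 0.09
v -2.065 1.058 0.585
v -1.827 0.463 0.123
v -2.266 0.61 -0.034
v -2.413 0.977 0.252
v -1.826 0.86 0.962
v -1.588 0.265 0.5
v -1.641 0.093 0.954
v -1.788 0.46 1.239
v -1.703 0.74 0.505
v -3.112 0.395 0.9
v -2.874 -0.2 0.438
v -2.912 0.2 0.161
v -3.059 0.567 0.446
v -2.873 0.197 1.277
v -2.635 -0.398 0.815
v -2.287 -0.317 1.148
v -2.434 0.05 1.434
v -2.997 -0.08 0.895
v -3.571 3.322 -2.619
v -3.228 2.912 -2.54
v -3.809 3.478 -0.781
v -3.044 3.232 -2.543
v -3.107 3.594 -2.582
v -3.386 3.829 -2.638
v -3.753 3.826 -2.685
v -4.034 3.588 -2.701
v -4.099 3.225 -2.679
v -3.917 2.907 -2.628
v -3.573 2.784 -2.574
v 0.9 4.15 1.698
v 1.213 4.432 2.27
v 0.8 2.83 2.402
v 0.731 4.485 2.301
v 0.328 4.381 2.05
v 0.193 4.17 1.635
v 0.388 3.949 1.249
v 0.823 3.823 1.073
v 1.293 3.85 1.189
v 1.58 4.017 1.544
v 1.548 4.247 1.97
v 2.006 -0.63 -0.644
v 2.223 0.211 -0.054
v 0.866 -0.041 -1.065
v 1.084 0.8 -0.475
v 2.936 0.14 -2.085
v 3.154 0.981 -1.495
v 1.797 0.729 -2.506
v 2.014 1.57 -1.916
v -2.785 3.063 3.468
v -1.971 2.785 3.848
v -2.799 4.583 4.608
v -1.985 4.305 4.988
v -2.295 3.575 2.792
v -1.481 3.297 3.172
v -2.309 5.095 3.932
v -1.495 4.817 4.312
f 1 38 17
f 38 12 41
f 17 41 6
f 38 41 17
f 1 17 13
f 17 6 18
f 13 18 2
f 17 18 13
f 1 13 22
f 13 2 23
f 22 23 8
f 13 23 22
f 1 22 34
f 22 8 37
f 34 37 11
f 22 37 34
f 1 34 38
f 34 11 42
f 38 42 12
f 34 42 38
f 2 18 29
f 18 6 32
f 29 32 10
f 18 32 29
f 6 41 19
f 41 12 40
f 19 40 5
f 41 40 19
f 12 42 39
f 42 11 35
f 39 35 3
f 42 35 39
f 11 37 36
f 37 8 24
f 36 24 7
f 37 24 36
f 8 23 28
f 23 2 25
f 28 25 9
f 23 25 28
f 4 30 16
f 30 10 31
f 16 31 5
f 30 31 16
f 4 16 14
f 16 5 15
f 14 15 3
f 16 15 14
f 4 14 21
f 14 3 20
f 21 20 7
f 14 20 21
f 4 21 26
f 21 7 27
f 26 27 9
f 21 27 26
f 4 26 30
f 26 9 33
f 30 33 10
f 26 33 30
f 5 31 19
f 31 10 32
f 19 32 6
f 31 32 19
f 3 15 39
f 15 5 40
f 39 40 12
f 15 40 39
f 7 20 36
f 20 3 35
f 36 35 11
f 20 35 36
f 9 27 28
f 27 7 24
f 28 24 8
f 27 24 28
f 10 33 29
f 33 9 25
f 29 25 2
f 33 25 29
f 44 43 46
f 44 46 45
f 46 43 47
f 46 47 45
f 47 43 48
f 47 48 45
f 48 43 49
f 48 49 45
f 49 43 50
f 49 50 45
f 50 43 51
f 50 51 45
f 51 43 52
f 51 52 45
f 52 43 53
f 52 53 45
f 53 43 44
f 53 44 45
f 55 54 57
f 55 57 56
f 57 54 58
f 57 58 56
f 58 54 59
f 58 59 56
f 59 54 60
f 59 60 56
f 60 54 61
f 60 61 56
f 61 54 62
f 61 62 56
f 62 54 63
f 62 63 56
f 63 54 64
f 63 64 56
f 64 54 55
f 64 55 56
f 66 68 65
f 69 66 65
f 65 68 67
f 67 69 65
f 66 72 68
f 70 66 69
f 70 72 66
f 68 72 67
f 71 69 67
f 67 72 71
f 71 70 69
f 72 70 71
f 74 76 73
f 77 74 73
f 73 76 75
f 75 77 73
f 74 80 76
f 78 74 77
f 78 80 74
f 76 80 75
f 79 77 75
f 75 80 79
f 79 78 77
f 80 78 79



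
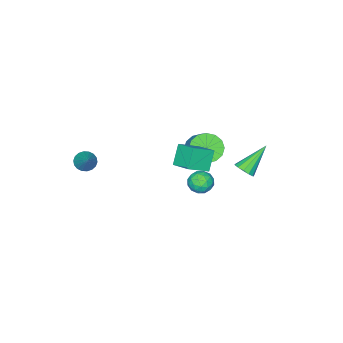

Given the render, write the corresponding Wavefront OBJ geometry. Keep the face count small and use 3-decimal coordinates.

v -0.395 1.52 -0.828
v 0.062 2.1 -1.039
v 0.478 1.12 -0.041
v 0.935 1.7 -0.252
v 0.298 1.841 0.152
v -0.242 2.088 -0.334
v 0.782 1.132 -0.746
v 0.242 1.379 -1.232
v 0.789 1.86 -0.988
v 0.489 2.298 -0.434
v 0.051 0.922 -0.646
v -0.249 1.36 -0.092
v -0.243 1.845 -1.003
v 0.783 1.375 -0.077
v 0.409 1.457 0.16
v 0.677 1.798 0.036
v -0.422 1.838 -0.588
v -0.153 2.179 -0.713
v -0.015 2.026 -0.012
v 0.693 1.041 -0.367
v 0.962 1.382 -0.492
v -0.137 1.422 -1.116
v 0.131 1.763 -1.24
v 0.555 1.194 -1.068
v 0.453 2.045 -1.097
v 0.966 1.81 -0.634
v 0.876 1.476 -0.924
v 0.559 1.621 -1.21
v 0.277 2.302 -0.771
v 0.79 2.067 -0.308
v 0.415 2.15 -0.071
v 0.098 2.295 -0.357
v 0.704 2.161 -0.741
v -0.25 1.153 -0.772
v 0.263 0.918 -0.309
v 0.442 0.925 -0.723
v 0.125 1.07 -1.009
v -0.426 1.41 -0.446
v 0.087 1.175 0.017
v -0.019 1.599 0.13
v -0.336 1.744 -0.156
v -0.164 1.059 -0.339
v 2.997 -4.261 -0.426
v 3.563 -4.556 -0.549
v 3.803 -3.219 0.786
v 3.563 -4.336 -0.737
v 3.45 -4.102 -0.864
v 3.248 -3.899 -0.904
v 2.996 -3.768 -0.849
v 2.744 -3.734 -0.711
v 2.543 -3.805 -0.516
v 2.431 -3.966 -0.303
v 2.432 -4.186 -0.115
v 2.544 -4.42 0.012
v 2.746 -4.623 0.052
v 2.998 -4.754 -0.003
v 3.25 -4.788 -0.141
v 3.452 -4.717 -0.336
v -2.236 -0.695 -0.44
v -1.035 -1.159 0.27
v -2.04 0.551 0.042
v -0.839 0.087 0.752
v -1.461 -0.387 -1.552
v -0.26 -0.851 -0.842
v -1.265 0.859 -1.07
v -0.064 0.395 -0.36
v -4.44 -2.452 -2.997
v -3.694 -3.114 -2.921
v -2.775 -1.93 -1.627
v -3.52 -1.268 -1.703
v -3.555 -2.799 -3.308
v -2.636 -1.615 -2.014
v -3.653 -2.391 -3.611
v -2.734 -1.208 -2.317
v -3.961 -2 -3.75
v -3.042 -0.816 -2.456
v -4.398 -1.729 -3.687
v -3.479 -0.546 -2.393
v -4.846 -1.653 -3.439
v -3.927 -0.469 -2.145
v -5.185 -1.79 -3.073
v -4.266 -0.606 -1.779
v -5.324 -2.105 -2.686
v -4.405 -0.921 -1.392
v -5.226 -2.512 -2.383
v -4.307 -1.329 -1.089
v -4.918 -2.904 -2.244
v -3.999 -1.72 -0.95
v -4.481 -3.174 -2.307
v -3.562 -1.991 -1.013
v -4.033 -3.251 -2.555
v -3.114 -2.067 -1.261
v -2.847 1.991 -1.345
v -2.553 1.584 -0.933
v -4.333 2.289 0.005
v -2.421 1.918 -0.86
v -2.424 2.275 -0.942
v -2.561 2.542 -1.152
v -2.789 2.634 -1.423
v -3.035 2.522 -1.669
v -3.222 2.242 -1.813
v -3.29 1.882 -1.808
v -3.217 1.557 -1.657
v -3.026 1.37 -1.406
v -2.779 1.38 -1.136
f 1 38 17
f 38 12 41
f 17 41 6
f 38 41 17
f 1 17 13
f 17 6 18
f 13 18 2
f 17 18 13
f 1 13 22
f 13 2 23
f 22 23 8
f 13 23 22
f 1 22 34
f 22 8 37
f 34 37 11
f 22 37 34
f 1 34 38
f 34 11 42
f 38 42 12
f 34 42 38
f 2 18 29
f 18 6 32
f 29 32 10
f 18 32 29
f 6 41 19
f 41 12 40
f 19 40 5
f 41 40 19
f 12 42 39
f 42 11 35
f 39 35 3
f 42 35 39
f 11 37 36
f 37 8 24
f 36 24 7
f 37 24 36
f 8 23 28
f 23 2 25
f 28 25 9
f 23 25 28
f 4 30 16
f 30 10 31
f 16 31 5
f 30 31 16
f 4 16 14
f 16 5 15
f 14 15 3
f 16 15 14
f 4 14 21
f 14 3 20
f 21 20 7
f 14 20 21
f 4 21 26
f 21 7 27
f 26 27 9
f 21 27 26
f 4 26 30
f 26 9 33
f 30 33 10
f 26 33 30
f 5 31 19
f 31 10 32
f 19 32 6
f 31 32 19
f 3 15 39
f 15 5 40
f 39 40 12
f 15 40 39
f 7 20 36
f 20 3 35
f 36 35 11
f 20 35 36
f 9 27 28
f 27 7 24
f 28 24 8
f 27 24 28
f 10 33 29
f 33 9 25
f 29 25 2
f 33 25 29
f 44 43 46
f 44 46 45
f 46 43 47
f 46 47 45
f 47 43 48
f 47 48 45
f 48 43 49
f 48 49 45
f 49 43 50
f 49 50 45
f 50 43 51
f 50 51 45
f 51 43 52
f 51 52 45
f 52 43 53
f 52 53 45
f 53 43 54
f 53 54 45
f 54 43 55
f 54 55 45
f 55 43 56
f 55 56 45
f 56 43 57
f 56 57 45
f 57 43 58
f 57 58 45
f 58 43 44
f 58 44 45
f 60 62 59
f 63 60 59
f 59 62 61
f 61 63 59
f 60 66 62
f 64 60 63
f 64 66 60
f 62 66 61
f 65 63 61
f 61 66 65
f 65 64 63
f 66 64 65
f 68 67 71
f 68 71 69
f 69 71 72
f 69 72 70
f 71 67 73
f 71 73 72
f 72 73 74
f 72 74 70
f 73 67 75
f 73 75 74
f 74 75 76
f 74 76 70
f 75 67 77
f 75 77 76
f 76 77 78
f 76 78 70
f 77 67 79
f 77 79 78
f 78 79 80
f 78 80 70
f 79 67 81
f 79 81 80
f 80 81 82
f 80 82 70
f 81 67 83
f 81 83 82
f 82 83 84
f 82 84 70
f 83 67 85
f 83 85 84
f 84 85 86
f 84 86 70
f 85 67 87
f 85 87 86
f 86 87 88
f 86 88 70
f 87 67 89
f 87 89 88
f 88 89 90
f 88 90 70
f 89 67 91
f 89 91 90
f 90 91 92
f 90 92 70
f 91 67 68
f 91 68 92
f 92 68 69
f 92 69 70
f 94 93 96
f 94 96 95
f 96 93 97
f 96 97 95
f 97 93 98
f 97 98 95
f 98 93 99
f 98 99 95
f 99 93 100
f 99 100 95
f 100 93 101
f 100 101 95
f 101 93 102
f 101 102 95
f 102 93 103
f 102 103 95
f 103 93 104
f 103 104 95
f 104 93 105
f 104 105 95
f 105 93 94
f 105 94 95



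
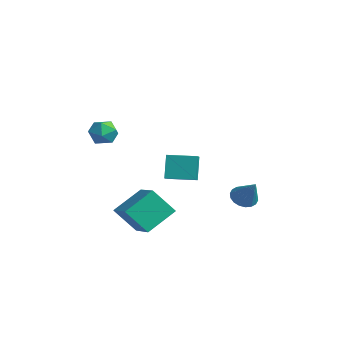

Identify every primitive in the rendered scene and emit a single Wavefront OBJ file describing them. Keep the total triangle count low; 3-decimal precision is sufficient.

v -0.85 0.624 -2.418
v -1.346 1.054 -1.025
v -1.663 1.259 -2.903
v -2.159 1.69 -1.51
v 0.159 1.89 -2.45
v -0.337 2.321 -1.057
v -0.654 2.526 -2.935
v -1.15 2.956 -1.542
v 1.571 3.886 -3.627
v 2.166 3.932 -4.113
v 2.649 3.834 -2.313
v 2.098 4.26 -4.045
v 1.926 4.515 -3.893
v 1.683 4.645 -3.689
v 1.418 4.624 -3.473
v 1.184 4.458 -3.287
v 1.026 4.178 -3.168
v 0.976 3.84 -3.14
v 1.044 3.511 -3.209
v 1.216 3.256 -3.36
v 1.459 3.126 -3.564
v 1.724 3.147 -3.781
v 1.958 3.314 -3.967
v 2.116 3.594 -4.086
v 1.419 -2.482 -4.429
v 0.685 -3.336 -3.103
v 1.388 -0.868 -3.408
v 0.653 -1.723 -2.081
v 3.187 -2.897 -3.719
v 2.452 -3.752 -2.392
v 3.155 -1.284 -2.697
v 2.421 -2.138 -1.371
v -1.707 -2.37 1.447
v -1.175 -2.288 2.121
v -0.905 -3.392 0.939
v -0.373 -3.31 1.613
v -1.167 -3.626 1.726
v -1.663 -2.994 2.04
v -0.417 -2.686 1.02
v -0.913 -2.054 1.334
v -0.378 -2.483 1.857
v -0.842 -3.064 2.293
v -1.238 -2.616 0.767
v -1.702 -3.197 1.203
f 2 4 1
f 5 2 1
f 1 4 3
f 3 5 1
f 2 8 4
f 6 2 5
f 6 8 2
f 4 8 3
f 7 5 3
f 3 8 7
f 7 6 5
f 8 6 7
f 10 9 12
f 10 12 11
f 12 9 13
f 12 13 11
f 13 9 14
f 13 14 11
f 14 9 15
f 14 15 11
f 15 9 16
f 15 16 11
f 16 9 17
f 16 17 11
f 17 9 18
f 17 18 11
f 18 9 19
f 18 19 11
f 19 9 20
f 19 20 11
f 20 9 21
f 20 21 11
f 21 9 22
f 21 22 11
f 22 9 23
f 22 23 11
f 23 9 24
f 23 24 11
f 24 9 10
f 24 10 11
f 26 28 25
f 29 26 25
f 25 28 27
f 27 29 25
f 26 32 28
f 30 26 29
f 30 32 26
f 28 32 27
f 31 29 27
f 27 32 31
f 31 30 29
f 32 30 31
f 33 44 38
f 33 38 34
f 33 34 40
f 33 40 43
f 33 43 44
f 34 38 42
f 38 44 37
f 44 43 35
f 43 40 39
f 40 34 41
f 36 42 37
f 36 37 35
f 36 35 39
f 36 39 41
f 36 41 42
f 37 42 38
f 35 37 44
f 39 35 43
f 41 39 40
f 42 41 34



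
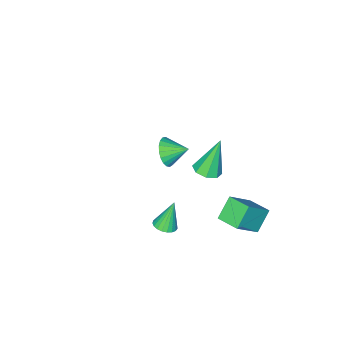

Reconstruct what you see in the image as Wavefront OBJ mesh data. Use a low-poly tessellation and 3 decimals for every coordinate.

v -1.234 2.238 -2.497
v -0.014 2.122 -1.318
v -1.282 3.416 -2.331
v -0.063 3.299 -1.152
v -0.357 2.401 -3.388
v 0.862 2.284 -2.209
v -0.406 3.578 -3.222
v 0.814 3.462 -2.043
v -0.821 -2.9 -2.488
v -0.416 -3.015 -1.773
v -1.419 -2.04 -2.012
v -0.215 -2.785 -1.933
v -0.118 -2.576 -2.19
v -0.142 -2.423 -2.498
v -0.285 -2.352 -2.805
v -0.52 -2.376 -3.056
v -0.807 -2.49 -3.21
v -1.096 -2.676 -3.238
v -1.339 -2.9 -3.137
v -1.491 -3.124 -2.924
v -1.528 -3.309 -2.635
v -1.443 -3.424 -2.321
v -1.25 -3.448 -2.036
v -0.983 -3.377 -1.829
v -0.688 -3.224 -1.736
v 1.703 2.412 2.342
v 2.337 2.361 2.583
v 1.037 2.528 4.118
v 2.195 2.855 2.498
v 1.765 3.089 2.322
v 1.299 2.927 2.157
v 1.069 2.464 2.101
v 1.21 1.97 2.186
v 1.64 1.736 2.362
v 2.107 1.898 2.527
v 3.705 1.878 -0.794
v 4.237 1.948 -0.601
v 3.195 1.922 0.594
v 4.167 2.172 -0.634
v 4.016 2.346 -0.694
v 3.812 2.438 -0.772
v 3.59 2.433 -0.854
v 3.387 2.333 -0.925
v 3.24 2.154 -0.974
v 3.173 1.927 -0.992
v 3.198 1.692 -0.975
v 3.31 1.489 -0.927
v 3.491 1.354 -0.857
v 3.709 1.309 -0.775
v 3.927 1.362 -0.697
v 4.106 1.505 -0.635
v 4.215 1.712 -0.602
f 2 4 1
f 5 2 1
f 1 4 3
f 3 5 1
f 2 8 4
f 6 2 5
f 6 8 2
f 4 8 3
f 7 5 3
f 3 8 7
f 7 6 5
f 8 6 7
f 10 9 12
f 10 12 11
f 12 9 13
f 12 13 11
f 13 9 14
f 13 14 11
f 14 9 15
f 14 15 11
f 15 9 16
f 15 16 11
f 16 9 17
f 16 17 11
f 17 9 18
f 17 18 11
f 18 9 19
f 18 19 11
f 19 9 20
f 19 20 11
f 20 9 21
f 20 21 11
f 21 9 22
f 21 22 11
f 22 9 23
f 22 23 11
f 23 9 24
f 23 24 11
f 24 9 25
f 24 25 11
f 25 9 10
f 25 10 11
f 27 26 29
f 27 29 28
f 29 26 30
f 29 30 28
f 30 26 31
f 30 31 28
f 31 26 32
f 31 32 28
f 32 26 33
f 32 33 28
f 33 26 34
f 33 34 28
f 34 26 35
f 34 35 28
f 35 26 27
f 35 27 28
f 37 36 39
f 37 39 38
f 39 36 40
f 39 40 38
f 40 36 41
f 40 41 38
f 41 36 42
f 41 42 38
f 42 36 43
f 42 43 38
f 43 36 44
f 43 44 38
f 44 36 45
f 44 45 38
f 45 36 46
f 45 46 38
f 46 36 47
f 46 47 38
f 47 36 48
f 47 48 38
f 48 36 49
f 48 49 38
f 49 36 50
f 49 50 38
f 50 36 51
f 50 51 38
f 51 36 52
f 51 52 38
f 52 36 37
f 52 37 38



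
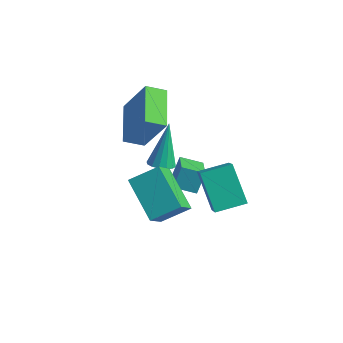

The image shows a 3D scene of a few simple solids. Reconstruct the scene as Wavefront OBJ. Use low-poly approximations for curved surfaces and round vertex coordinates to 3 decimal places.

v -2.496 2.93 -3.304
v -2.012 2.661 -3.099
v -2.784 3.81 -1.476
v -1.913 2.927 -3.211
v -1.97 3.194 -3.349
v -2.168 3.39 -3.474
v -2.453 3.463 -3.554
v -2.75 3.393 -3.567
v -2.979 3.198 -3.51
v -3.078 2.932 -3.398
v -3.021 2.666 -3.26
v -2.823 2.47 -3.135
v -2.538 2.397 -3.055
v -2.241 2.467 -3.041
v 2.181 0.234 -1.241
v 1.05 0.791 0.029
v 1.373 1.117 -2.348
v 0.242 1.674 -1.077
v 2.938 1.226 -1.003
v 1.807 1.783 0.268
v 2.13 2.109 -2.109
v 0.999 2.666 -0.839
v -2.296 0.37 0.288
v -3.372 1.741 0.812
v -1.725 0.959 -0.082
v -2.801 2.33 0.443
v -1.299 0.49 2.017
v -2.375 1.861 2.542
v -0.728 1.079 1.648
v -1.804 2.45 2.172
v -1.624 2.476 -3.221
v -1.614 2.998 -2.333
v -0.852 2.978 -3.525
v -0.842 3.5 -2.637
v -0.838 1.58 -2.703
v -0.828 2.102 -1.815
v -0.066 2.082 -3.007
v -0.056 2.604 -2.119
v 0.517 -0.877 -1.987
v 0.798 -1.866 -0.895
v -1.027 -0.231 -1.006
v -0.746 -1.219 0.087
v 1.266 -0.001 -1.387
v 1.547 -0.989 -0.294
v -0.278 0.646 -0.405
v 0.003 -0.343 0.687
f 2 1 4
f 2 4 3
f 4 1 5
f 4 5 3
f 5 1 6
f 5 6 3
f 6 1 7
f 6 7 3
f 7 1 8
f 7 8 3
f 8 1 9
f 8 9 3
f 9 1 10
f 9 10 3
f 10 1 11
f 10 11 3
f 11 1 12
f 11 12 3
f 12 1 13
f 12 13 3
f 13 1 14
f 13 14 3
f 14 1 2
f 14 2 3
f 16 18 15
f 19 16 15
f 15 18 17
f 17 19 15
f 16 22 18
f 20 16 19
f 20 22 16
f 18 22 17
f 21 19 17
f 17 22 21
f 21 20 19
f 22 20 21
f 24 26 23
f 27 24 23
f 23 26 25
f 25 27 23
f 24 30 26
f 28 24 27
f 28 30 24
f 26 30 25
f 29 27 25
f 25 30 29
f 29 28 27
f 30 28 29
f 32 34 31
f 35 32 31
f 31 34 33
f 33 35 31
f 32 38 34
f 36 32 35
f 36 38 32
f 34 38 33
f 37 35 33
f 33 38 37
f 37 36 35
f 38 36 37
f 40 42 39
f 43 40 39
f 39 42 41
f 41 43 39
f 40 46 42
f 44 40 43
f 44 46 40
f 42 46 41
f 45 43 41
f 41 46 45
f 45 44 43
f 46 44 45



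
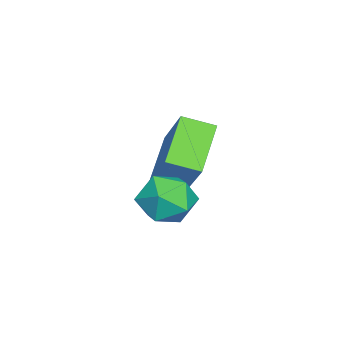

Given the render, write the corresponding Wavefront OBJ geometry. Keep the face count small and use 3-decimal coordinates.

v -2.256 0.228 -1.579
v -1.21 0.985 -0.065
v -2.465 1.217 -1.929
v -1.419 1.974 -0.415
v -0.741 0.186 -2.605
v 0.305 0.943 -1.091
v -0.95 1.175 -2.955
v 0.096 1.932 -1.441
v 0.964 2.072 -1.992
v 1.36 1.81 -1.185
v 1.36 0.75 -2.615
v 1.756 0.488 -1.808
v 0.826 0.569 -1.868
v 0.581 1.386 -1.483
v 2.139 1.174 -2.317
v 1.894 1.991 -1.932
v 2.086 1.256 -1.386
v 1.275 0.882 -1.109
v 1.445 1.678 -2.691
v 0.634 1.304 -2.414
f 2 4 1
f 5 2 1
f 1 4 3
f 3 5 1
f 2 8 4
f 6 2 5
f 6 8 2
f 4 8 3
f 7 5 3
f 3 8 7
f 7 6 5
f 8 6 7
f 9 20 14
f 9 14 10
f 9 10 16
f 9 16 19
f 9 19 20
f 10 14 18
f 14 20 13
f 20 19 11
f 19 16 15
f 16 10 17
f 12 18 13
f 12 13 11
f 12 11 15
f 12 15 17
f 12 17 18
f 13 18 14
f 11 13 20
f 15 11 19
f 17 15 16
f 18 17 10



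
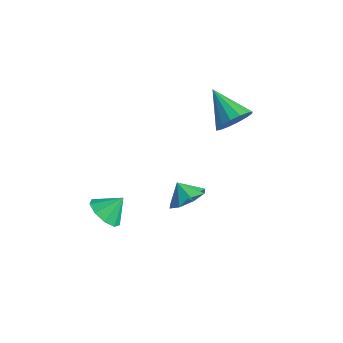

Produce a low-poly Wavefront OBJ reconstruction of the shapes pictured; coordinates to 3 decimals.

v -3.111 -3.908 -1.654
v -2.287 -3.674 -2.26
v -2.689 -2.992 -0.726
v -2.842 -3.25 -2.426
v -3.524 -3.134 -2.231
v -4.012 -3.38 -1.765
v -4.079 -3.873 -1.247
v -3.693 -4.383 -0.92
v -3.035 -4.67 -0.936
v -2.412 -4.601 -1.287
v -2.117 -4.207 -1.811
v -0.427 2.713 3.15
v 0.127 3.12 3.983
v -2.313 3.107 4.21
v 0.029 3.556 3.647
v -0.19 3.766 3.178
v -0.474 3.694 2.701
v -0.744 3.359 2.345
v -0.93 2.851 2.204
v -0.981 2.305 2.317
v -0.883 1.869 2.652
v -0.663 1.659 3.121
v -0.38 1.731 3.598
v -0.109 2.066 3.955
v 0.076 2.574 4.095
v 0.424 -1.585 0.534
v 1.173 -1.909 1.21
v -0.304 -1.575 1.346
v 1.129 -1.1 1.16
v 0.671 -0.575 0.744
v 0.068 -0.642 0.205
v -0.326 -1.26 -0.141
v -0.281 -2.069 -0.092
v 0.177 -2.594 0.324
v 0.779 -2.527 0.863
f 2 1 4
f 2 4 3
f 4 1 5
f 4 5 3
f 5 1 6
f 5 6 3
f 6 1 7
f 6 7 3
f 7 1 8
f 7 8 3
f 8 1 9
f 8 9 3
f 9 1 10
f 9 10 3
f 10 1 11
f 10 11 3
f 11 1 2
f 11 2 3
f 13 12 15
f 13 15 14
f 15 12 16
f 15 16 14
f 16 12 17
f 16 17 14
f 17 12 18
f 17 18 14
f 18 12 19
f 18 19 14
f 19 12 20
f 19 20 14
f 20 12 21
f 20 21 14
f 21 12 22
f 21 22 14
f 22 12 23
f 22 23 14
f 23 12 24
f 23 24 14
f 24 12 25
f 24 25 14
f 25 12 13
f 25 13 14
f 27 26 29
f 27 29 28
f 29 26 30
f 29 30 28
f 30 26 31
f 30 31 28
f 31 26 32
f 31 32 28
f 32 26 33
f 32 33 28
f 33 26 34
f 33 34 28
f 34 26 35
f 34 35 28
f 35 26 27
f 35 27 28



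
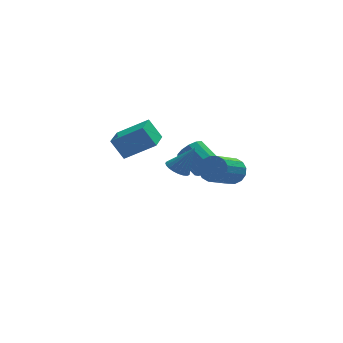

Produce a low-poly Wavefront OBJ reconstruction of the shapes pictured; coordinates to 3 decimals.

v 1.299 2.573 0.246
v 1.682 3.074 -0.279
v 1.064 4.267 0.41
v 0.681 3.767 0.934
v 1.274 2.973 -0.47
v 0.656 4.166 0.219
v 0.873 2.745 -0.434
v 0.255 3.938 0.255
v 0.608 2.462 -0.182
v -0.01 3.656 0.506
v 0.562 2.215 0.206
v -0.056 3.409 0.894
v 0.751 2.082 0.606
v 0.133 3.275 1.294
v 1.113 2.104 0.892
v 0.495 3.298 1.58
v 1.534 2.276 0.973
v 0.916 3.469 1.661
v 1.881 2.542 0.823
v 1.263 3.735 1.511
v 2.043 2.818 0.49
v 1.425 4.011 1.178
v 1.969 3.016 0.079
v 1.351 4.21 0.767
v -0.834 0.055 1.895
v -0.323 -0.271 1.566
v 0.014 -0.015 3.285
v -0.248 0.004 1.535
v -0.274 0.288 1.565
v -0.397 0.532 1.653
v -0.596 0.693 1.782
v -0.836 0.745 1.931
v -1.075 0.677 2.074
v -1.273 0.501 2.185
v -1.395 0.249 2.247
v -1.42 -0.037 2.247
v -1.343 -0.307 2.187
v -1.179 -0.514 2.076
v -0.955 -0.623 1.934
v -0.71 -0.614 1.785
v -0.486 -0.49 1.655
v -3.216 1.376 2.15
v -3.795 1.805 3.22
v -2.621 2.745 1.923
v -3.2 3.174 2.993
v -1.7 0.886 3.167
v -2.279 1.315 4.237
v -1.105 2.255 2.94
v -1.684 2.684 4.01
v 1.304 -2.152 2.712
v 1.829 -2.728 2.716
v 0.622 -3.824 3.672
v 0.096 -3.248 3.668
v 1.904 -2.517 3.051
v 0.697 -3.612 4.008
v 1.817 -2.208 3.296
v 0.61 -3.303 4.253
v 1.593 -1.884 3.384
v 0.386 -2.979 4.341
v 1.291 -1.632 3.292
v 0.084 -2.727 4.249
v 0.993 -1.519 3.045
v -0.214 -2.614 4.001
v 0.778 -1.576 2.708
v -0.429 -2.672 3.664
v 0.703 -1.788 2.372
v -0.504 -2.883 3.329
v 0.79 -2.097 2.127
v -0.417 -3.192 3.084
v 1.014 -2.421 2.039
v -0.193 -3.516 2.996
v 1.316 -2.673 2.131
v 0.109 -3.768 3.088
v 1.614 -2.786 2.379
v 0.407 -3.881 3.335
f 2 1 5
f 2 5 3
f 3 5 6
f 3 6 4
f 5 1 7
f 5 7 6
f 6 7 8
f 6 8 4
f 7 1 9
f 7 9 8
f 8 9 10
f 8 10 4
f 9 1 11
f 9 11 10
f 10 11 12
f 10 12 4
f 11 1 13
f 11 13 12
f 12 13 14
f 12 14 4
f 13 1 15
f 13 15 14
f 14 15 16
f 14 16 4
f 15 1 17
f 15 17 16
f 16 17 18
f 16 18 4
f 17 1 19
f 17 19 18
f 18 19 20
f 18 20 4
f 19 1 21
f 19 21 20
f 20 21 22
f 20 22 4
f 21 1 23
f 21 23 22
f 22 23 24
f 22 24 4
f 23 1 2
f 23 2 24
f 24 2 3
f 24 3 4
f 26 25 28
f 26 28 27
f 28 25 29
f 28 29 27
f 29 25 30
f 29 30 27
f 30 25 31
f 30 31 27
f 31 25 32
f 31 32 27
f 32 25 33
f 32 33 27
f 33 25 34
f 33 34 27
f 34 25 35
f 34 35 27
f 35 25 36
f 35 36 27
f 36 25 37
f 36 37 27
f 37 25 38
f 37 38 27
f 38 25 39
f 38 39 27
f 39 25 40
f 39 40 27
f 40 25 41
f 40 41 27
f 41 25 26
f 41 26 27
f 43 45 42
f 46 43 42
f 42 45 44
f 44 46 42
f 43 49 45
f 47 43 46
f 47 49 43
f 45 49 44
f 48 46 44
f 44 49 48
f 48 47 46
f 49 47 48
f 51 50 54
f 51 54 52
f 52 54 55
f 52 55 53
f 54 50 56
f 54 56 55
f 55 56 57
f 55 57 53
f 56 50 58
f 56 58 57
f 57 58 59
f 57 59 53
f 58 50 60
f 58 60 59
f 59 60 61
f 59 61 53
f 60 50 62
f 60 62 61
f 61 62 63
f 61 63 53
f 62 50 64
f 62 64 63
f 63 64 65
f 63 65 53
f 64 50 66
f 64 66 65
f 65 66 67
f 65 67 53
f 66 50 68
f 66 68 67
f 67 68 69
f 67 69 53
f 68 50 70
f 68 70 69
f 69 70 71
f 69 71 53
f 70 50 72
f 70 72 71
f 71 72 73
f 71 73 53
f 72 50 74
f 72 74 73
f 73 74 75
f 73 75 53
f 74 50 51
f 74 51 75
f 75 51 52
f 75 52 53



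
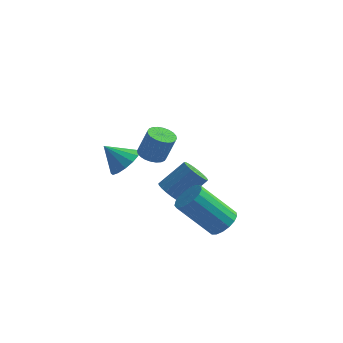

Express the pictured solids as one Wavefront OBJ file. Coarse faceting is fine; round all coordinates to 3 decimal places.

v 2.79 -1.656 -4.359
v 3.319 -1.6 -3.873
v 1.978 -1.948 -2.375
v 1.45 -2.004 -2.861
v 3.201 -1.278 -3.903
v 1.86 -1.626 -2.406
v 2.989 -1.042 -4.039
v 1.648 -1.39 -2.541
v 2.731 -0.947 -4.247
v 1.39 -1.295 -2.75
v 2.487 -1.014 -4.481
v 1.146 -1.363 -2.984
v 2.313 -1.229 -4.687
v 0.972 -1.577 -3.19
v 2.248 -1.541 -4.818
v 0.907 -1.889 -3.32
v 2.307 -1.879 -4.843
v 0.966 -2.227 -3.346
v 2.477 -2.167 -4.758
v 1.136 -2.515 -3.261
v 2.719 -2.337 -4.581
v 1.378 -2.685 -3.084
v 2.977 -2.351 -4.353
v 1.636 -2.699 -2.856
v 3.192 -2.206 -4.127
v 1.852 -2.555 -2.629
v 3.316 -1.935 -3.953
v 1.975 -2.283 -2.456
v -0.858 -2.708 -0.936
v -0.386 -3.183 -0.517
v -1.702 -2.812 -0.104
v -0.301 -2.805 -0.384
v -0.366 -2.402 -0.399
v -0.563 -2.08 -0.558
v -0.838 -1.927 -0.818
v -1.12 -1.983 -1.11
v -1.33 -2.233 -1.355
v -1.415 -2.61 -1.488
v -1.35 -3.014 -1.473
v -1.154 -3.335 -1.314
v -0.878 -3.489 -1.054
v -0.597 -3.433 -0.763
v 0.531 -3.649 0.365
v 0.861 -4.116 0.272
v 1.259 -4.059 1.403
v 0.929 -3.591 1.495
v 1.003 -3.95 0.214
v 1.401 -3.893 1.345
v 1.073 -3.738 0.178
v 1.471 -3.68 1.309
v 1.061 -3.512 0.171
v 1.458 -3.454 1.302
v 0.967 -3.307 0.194
v 1.365 -3.249 1.325
v 0.808 -3.154 0.242
v 1.206 -3.096 1.373
v 0.606 -3.076 0.309
v 1.004 -3.019 1.44
v 0.393 -3.086 0.385
v 0.791 -3.028 1.515
v 0.201 -3.181 0.457
v 0.599 -3.124 1.588
v 0.059 -3.347 0.515
v 0.457 -3.29 1.646
v -0.011 -3.56 0.551
v 0.387 -3.502 1.682
v 0.002 -3.786 0.558
v 0.399 -3.728 1.689
v 0.095 -3.991 0.535
v 0.493 -3.933 1.666
v 0.254 -4.144 0.487
v 0.652 -4.086 1.618
v 0.456 -4.221 0.42
v 0.854 -4.164 1.551
v 0.669 -4.212 0.345
v 1.067 -4.154 1.475
v 0.109 -0.143 -4.12
v 0.585 -0.071 -4.572
v 1.447 0.635 -3.552
v 0.971 0.563 -3.1
v 0.438 0.159 -4.606
v 1.3 0.864 -3.587
v 0.234 0.336 -4.557
v 1.096 1.041 -3.537
v 0.009 0.43 -4.432
v 0.871 1.136 -3.412
v -0.199 0.426 -4.253
v 0.663 1.131 -3.233
v -0.354 0.323 -4.051
v 0.508 1.028 -3.031
v -0.428 0.14 -3.861
v 0.434 0.845 -2.841
v -0.41 -0.093 -3.716
v 0.452 0.613 -2.696
v -0.302 -0.333 -3.64
v 0.56 0.372 -2.621
v -0.123 -0.541 -3.648
v 0.739 0.164 -2.628
v 0.096 -0.68 -3.737
v 0.958 0.025 -2.717
v 0.317 -0.726 -3.893
v 1.179 -0.021 -2.873
v 0.503 -0.671 -4.087
v 1.365 0.034 -3.067
v 0.62 -0.525 -4.288
v 1.482 0.18 -3.268
v 0.649 -0.312 -4.459
v 1.511 0.393 -3.439
f 2 1 5
f 2 5 3
f 3 5 6
f 3 6 4
f 5 1 7
f 5 7 6
f 6 7 8
f 6 8 4
f 7 1 9
f 7 9 8
f 8 9 10
f 8 10 4
f 9 1 11
f 9 11 10
f 10 11 12
f 10 12 4
f 11 1 13
f 11 13 12
f 12 13 14
f 12 14 4
f 13 1 15
f 13 15 14
f 14 15 16
f 14 16 4
f 15 1 17
f 15 17 16
f 16 17 18
f 16 18 4
f 17 1 19
f 17 19 18
f 18 19 20
f 18 20 4
f 19 1 21
f 19 21 20
f 20 21 22
f 20 22 4
f 21 1 23
f 21 23 22
f 22 23 24
f 22 24 4
f 23 1 25
f 23 25 24
f 24 25 26
f 24 26 4
f 25 1 27
f 25 27 26
f 26 27 28
f 26 28 4
f 27 1 2
f 27 2 28
f 28 2 3
f 28 3 4
f 30 29 32
f 30 32 31
f 32 29 33
f 32 33 31
f 33 29 34
f 33 34 31
f 34 29 35
f 34 35 31
f 35 29 36
f 35 36 31
f 36 29 37
f 36 37 31
f 37 29 38
f 37 38 31
f 38 29 39
f 38 39 31
f 39 29 40
f 39 40 31
f 40 29 41
f 40 41 31
f 41 29 42
f 41 42 31
f 42 29 30
f 42 30 31
f 44 43 47
f 44 47 45
f 45 47 48
f 45 48 46
f 47 43 49
f 47 49 48
f 48 49 50
f 48 50 46
f 49 43 51
f 49 51 50
f 50 51 52
f 50 52 46
f 51 43 53
f 51 53 52
f 52 53 54
f 52 54 46
f 53 43 55
f 53 55 54
f 54 55 56
f 54 56 46
f 55 43 57
f 55 57 56
f 56 57 58
f 56 58 46
f 57 43 59
f 57 59 58
f 58 59 60
f 58 60 46
f 59 43 61
f 59 61 60
f 60 61 62
f 60 62 46
f 61 43 63
f 61 63 62
f 62 63 64
f 62 64 46
f 63 43 65
f 63 65 64
f 64 65 66
f 64 66 46
f 65 43 67
f 65 67 66
f 66 67 68
f 66 68 46
f 67 43 69
f 67 69 68
f 68 69 70
f 68 70 46
f 69 43 71
f 69 71 70
f 70 71 72
f 70 72 46
f 71 43 73
f 71 73 72
f 72 73 74
f 72 74 46
f 73 43 75
f 73 75 74
f 74 75 76
f 74 76 46
f 75 43 44
f 75 44 76
f 76 44 45
f 76 45 46
f 78 77 81
f 78 81 79
f 79 81 82
f 79 82 80
f 81 77 83
f 81 83 82
f 82 83 84
f 82 84 80
f 83 77 85
f 83 85 84
f 84 85 86
f 84 86 80
f 85 77 87
f 85 87 86
f 86 87 88
f 86 88 80
f 87 77 89
f 87 89 88
f 88 89 90
f 88 90 80
f 89 77 91
f 89 91 90
f 90 91 92
f 90 92 80
f 91 77 93
f 91 93 92
f 92 93 94
f 92 94 80
f 93 77 95
f 93 95 94
f 94 95 96
f 94 96 80
f 95 77 97
f 95 97 96
f 96 97 98
f 96 98 80
f 97 77 99
f 97 99 98
f 98 99 100
f 98 100 80
f 99 77 101
f 99 101 100
f 100 101 102
f 100 102 80
f 101 77 103
f 101 103 102
f 102 103 104
f 102 104 80
f 103 77 105
f 103 105 104
f 104 105 106
f 104 106 80
f 105 77 107
f 105 107 106
f 106 107 108
f 106 108 80
f 107 77 78
f 107 78 108
f 108 78 79
f 108 79 80



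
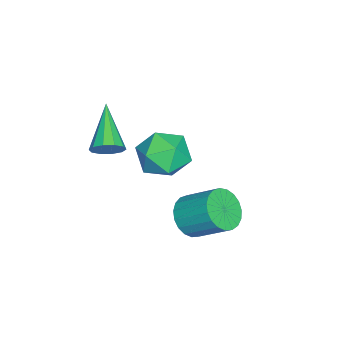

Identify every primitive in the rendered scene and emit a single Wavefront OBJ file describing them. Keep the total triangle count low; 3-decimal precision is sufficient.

v 2.492 -0.077 3.088
v 2.7 0.238 3.567
v 0.968 -0.603 4.092
v 2.484 0.468 3.361
v 2.272 0.491 3.051
v 2.143 0.296 2.754
v 2.148 -0.04 2.585
v 2.284 -0.391 2.608
v 2.5 -0.622 2.814
v 2.712 -0.644 3.125
v 2.841 -0.45 3.421
v 2.836 -0.113 3.59
v 3.433 3.003 1.219
v 3.831 2.526 1.739
v 4.065 3.679 2.62
v 3.667 4.157 2.101
v 4.079 2.631 1.536
v 4.312 3.784 2.417
v 4.215 2.8 1.278
v 4.448 3.953 2.16
v 4.216 3.004 1.011
v 4.449 4.158 1.892
v 4.082 3.209 0.779
v 4.315 4.362 1.661
v 3.835 3.377 0.624
v 4.068 4.531 1.505
v 3.519 3.482 0.571
v 3.752 4.635 1.453
v 3.188 3.503 0.631
v 3.422 4.656 1.512
v 2.9 3.438 0.792
v 3.133 4.591 1.673
v 2.704 3.298 1.027
v 2.937 4.451 1.909
v 2.634 3.107 1.296
v 2.867 4.26 2.177
v 2.702 2.898 1.551
v 2.935 4.051 2.432
v 2.897 2.707 1.749
v 3.13 3.86 2.63
v 3.184 2.568 1.855
v 3.417 3.721 2.737
v 3.515 2.504 1.852
v 3.748 3.657 2.733
v -0.951 1.422 0.38
v -0.166 2.033 0.751
v -0.154 0.027 0.989
v 0.631 0.638 1.36
v -0.333 0.685 1.803
v -0.825 1.547 1.427
v 0.505 0.513 0.313
v 0.013 1.375 -0.063
v 0.734 1.471 0.71
v 0.217 1.577 1.631
v -0.537 0.483 0.109
v -1.054 0.589 1.03
f 2 1 4
f 2 4 3
f 4 1 5
f 4 5 3
f 5 1 6
f 5 6 3
f 6 1 7
f 6 7 3
f 7 1 8
f 7 8 3
f 8 1 9
f 8 9 3
f 9 1 10
f 9 10 3
f 10 1 11
f 10 11 3
f 11 1 12
f 11 12 3
f 12 1 2
f 12 2 3
f 14 13 17
f 14 17 15
f 15 17 18
f 15 18 16
f 17 13 19
f 17 19 18
f 18 19 20
f 18 20 16
f 19 13 21
f 19 21 20
f 20 21 22
f 20 22 16
f 21 13 23
f 21 23 22
f 22 23 24
f 22 24 16
f 23 13 25
f 23 25 24
f 24 25 26
f 24 26 16
f 25 13 27
f 25 27 26
f 26 27 28
f 26 28 16
f 27 13 29
f 27 29 28
f 28 29 30
f 28 30 16
f 29 13 31
f 29 31 30
f 30 31 32
f 30 32 16
f 31 13 33
f 31 33 32
f 32 33 34
f 32 34 16
f 33 13 35
f 33 35 34
f 34 35 36
f 34 36 16
f 35 13 37
f 35 37 36
f 36 37 38
f 36 38 16
f 37 13 39
f 37 39 38
f 38 39 40
f 38 40 16
f 39 13 41
f 39 41 40
f 40 41 42
f 40 42 16
f 41 13 43
f 41 43 42
f 42 43 44
f 42 44 16
f 43 13 14
f 43 14 44
f 44 14 15
f 44 15 16
f 45 56 50
f 45 50 46
f 45 46 52
f 45 52 55
f 45 55 56
f 46 50 54
f 50 56 49
f 56 55 47
f 55 52 51
f 52 46 53
f 48 54 49
f 48 49 47
f 48 47 51
f 48 51 53
f 48 53 54
f 49 54 50
f 47 49 56
f 51 47 55
f 53 51 52
f 54 53 46



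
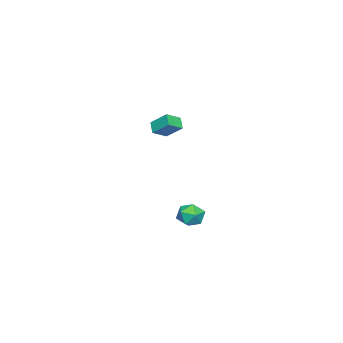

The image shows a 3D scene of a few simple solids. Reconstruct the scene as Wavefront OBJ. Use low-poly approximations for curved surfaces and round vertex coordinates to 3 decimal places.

v 3.896 3.961 -4.189
v 4.445 3.359 -4.094
v 3.055 3.321 -3.386
v 3.604 2.719 -3.291
v 3.748 3.46 -2.969
v 4.267 3.855 -3.465
v 3.233 2.825 -4.015
v 3.752 3.22 -4.511
v 4.035 2.657 -3.986
v 4.353 3.049 -3.34
v 3.147 3.631 -4.14
v 3.465 4.023 -3.494
v -4.389 -1.781 -1.092
v -4.248 -0.751 -0.278
v -3.856 -1.425 -1.634
v -3.714 -0.395 -0.821
v -3.586 -2.265 -0.619
v -3.444 -1.235 0.194
v -3.052 -1.909 -1.162
v -2.911 -0.879 -0.348
f 1 12 6
f 1 6 2
f 1 2 8
f 1 8 11
f 1 11 12
f 2 6 10
f 6 12 5
f 12 11 3
f 11 8 7
f 8 2 9
f 4 10 5
f 4 5 3
f 4 3 7
f 4 7 9
f 4 9 10
f 5 10 6
f 3 5 12
f 7 3 11
f 9 7 8
f 10 9 2
f 14 16 13
f 17 14 13
f 13 16 15
f 15 17 13
f 14 20 16
f 18 14 17
f 18 20 14
f 16 20 15
f 19 17 15
f 15 20 19
f 19 18 17
f 20 18 19

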